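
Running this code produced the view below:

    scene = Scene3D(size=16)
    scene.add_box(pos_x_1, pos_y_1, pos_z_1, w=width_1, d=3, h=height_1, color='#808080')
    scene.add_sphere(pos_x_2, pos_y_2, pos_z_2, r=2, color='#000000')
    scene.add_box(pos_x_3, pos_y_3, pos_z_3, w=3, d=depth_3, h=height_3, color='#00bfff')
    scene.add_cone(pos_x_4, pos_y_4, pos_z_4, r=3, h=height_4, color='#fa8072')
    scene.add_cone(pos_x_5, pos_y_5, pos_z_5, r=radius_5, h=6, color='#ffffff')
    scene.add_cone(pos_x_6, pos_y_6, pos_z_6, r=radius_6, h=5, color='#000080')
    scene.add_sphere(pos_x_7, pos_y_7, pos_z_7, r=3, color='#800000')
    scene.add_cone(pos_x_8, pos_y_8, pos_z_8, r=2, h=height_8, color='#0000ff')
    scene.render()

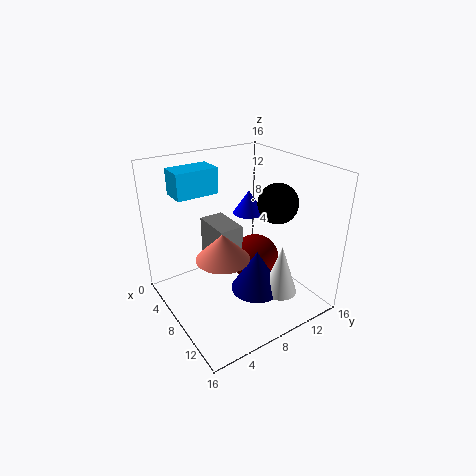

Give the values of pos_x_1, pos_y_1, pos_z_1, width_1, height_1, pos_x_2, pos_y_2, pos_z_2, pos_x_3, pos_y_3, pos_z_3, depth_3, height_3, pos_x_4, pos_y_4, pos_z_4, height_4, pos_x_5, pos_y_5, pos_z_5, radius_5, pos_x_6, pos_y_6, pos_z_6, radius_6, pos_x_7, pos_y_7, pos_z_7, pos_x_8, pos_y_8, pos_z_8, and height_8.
pos_x_1 = 1, pos_y_1 = 7, pos_z_1 = 3, width_1 = 5, height_1 = 5, pos_x_2 = 12, pos_y_2 = 10, pos_z_2 = 13, pos_x_3 = 1, pos_y_3 = 3, pos_z_3 = 12, depth_3 = 5, height_3 = 3, pos_x_4 = 8, pos_y_4 = 6, pos_z_4 = 6, height_4 = 3, pos_x_5 = 11, pos_y_5 = 12, pos_z_5 = 1, radius_5 = 2, pos_x_6 = 9, pos_y_6 = 10, pos_z_6 = 1, radius_6 = 3, pos_x_7 = 6, pos_y_7 = 12, pos_z_7 = 3, pos_x_8 = 3, pos_y_8 = 13, pos_z_8 = 8, height_8 = 3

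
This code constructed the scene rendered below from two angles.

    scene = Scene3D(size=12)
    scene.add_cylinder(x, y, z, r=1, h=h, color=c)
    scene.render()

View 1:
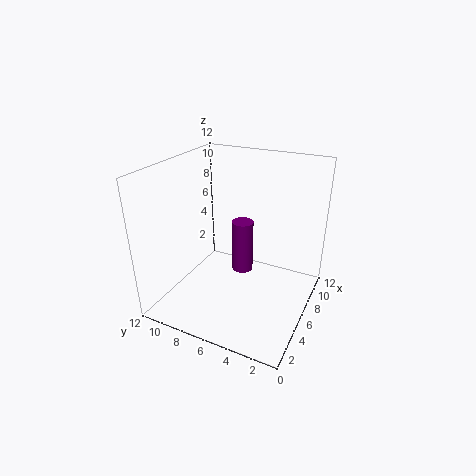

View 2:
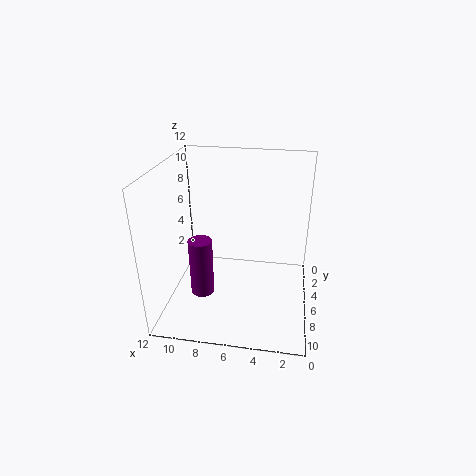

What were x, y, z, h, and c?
x = 9, y = 7, z = 1, h = 5, c = 'purple'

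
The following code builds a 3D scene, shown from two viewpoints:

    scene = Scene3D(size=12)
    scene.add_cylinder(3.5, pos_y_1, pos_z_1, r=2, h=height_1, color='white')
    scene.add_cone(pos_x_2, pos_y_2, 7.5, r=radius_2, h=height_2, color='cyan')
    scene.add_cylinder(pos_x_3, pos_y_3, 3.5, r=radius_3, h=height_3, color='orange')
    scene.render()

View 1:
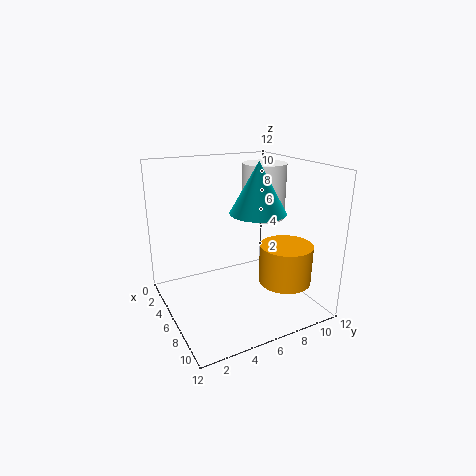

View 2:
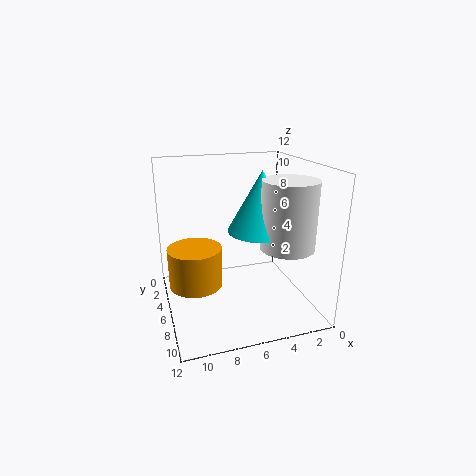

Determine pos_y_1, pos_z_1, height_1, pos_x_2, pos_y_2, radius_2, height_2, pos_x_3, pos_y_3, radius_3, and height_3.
pos_y_1 = 10; pos_z_1 = 6.5; height_1 = 5; pos_x_2 = 5; pos_y_2 = 8.5; radius_2 = 2.5; height_2 = 4.5; pos_x_3 = 10; pos_y_3 = 8; radius_3 = 2; height_3 = 3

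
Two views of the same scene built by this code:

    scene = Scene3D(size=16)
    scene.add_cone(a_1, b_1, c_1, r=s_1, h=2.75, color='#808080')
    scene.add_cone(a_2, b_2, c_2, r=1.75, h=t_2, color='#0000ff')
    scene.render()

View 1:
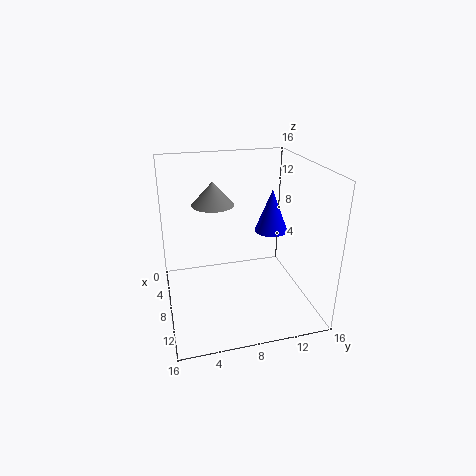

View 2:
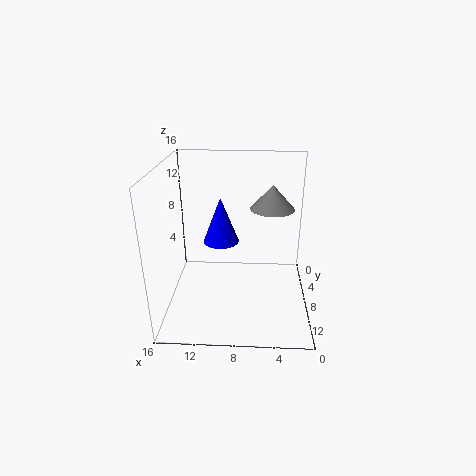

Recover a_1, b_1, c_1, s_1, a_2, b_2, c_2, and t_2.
a_1 = 4.25
b_1 = 6
c_1 = 10.75
s_1 = 2.5
a_2 = 9.5
b_2 = 11.25
c_2 = 9.25
t_2 = 4.5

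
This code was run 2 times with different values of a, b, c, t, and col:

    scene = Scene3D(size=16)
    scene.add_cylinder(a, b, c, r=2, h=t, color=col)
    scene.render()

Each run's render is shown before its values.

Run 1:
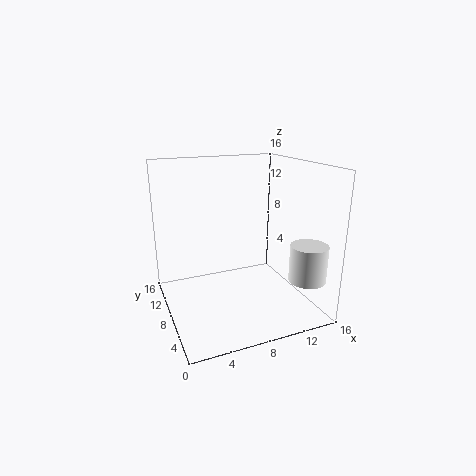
a = 14; b = 3; c = 4; t = 4; col = 'white'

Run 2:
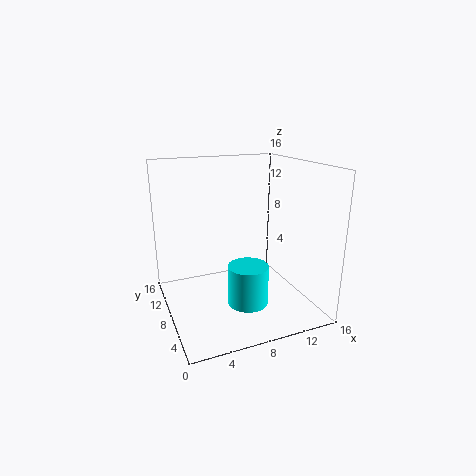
a = 7; b = 3; c = 3; t = 4; col = 'cyan'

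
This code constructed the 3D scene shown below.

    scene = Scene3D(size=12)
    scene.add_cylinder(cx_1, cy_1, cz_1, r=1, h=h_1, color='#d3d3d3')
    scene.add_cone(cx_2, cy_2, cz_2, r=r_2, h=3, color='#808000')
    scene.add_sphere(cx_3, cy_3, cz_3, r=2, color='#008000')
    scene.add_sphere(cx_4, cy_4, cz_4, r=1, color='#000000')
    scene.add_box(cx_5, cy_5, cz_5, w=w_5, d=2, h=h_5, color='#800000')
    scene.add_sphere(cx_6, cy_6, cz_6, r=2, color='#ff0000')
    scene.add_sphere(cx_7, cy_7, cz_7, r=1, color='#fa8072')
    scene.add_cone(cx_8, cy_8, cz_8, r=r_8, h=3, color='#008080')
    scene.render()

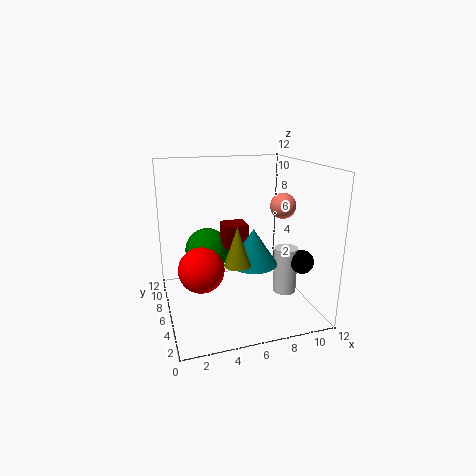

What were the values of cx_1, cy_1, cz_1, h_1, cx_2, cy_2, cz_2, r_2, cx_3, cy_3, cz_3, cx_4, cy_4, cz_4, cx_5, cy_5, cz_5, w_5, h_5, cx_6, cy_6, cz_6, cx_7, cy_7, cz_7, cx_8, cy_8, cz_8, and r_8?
cx_1 = 10; cy_1 = 5; cz_1 = 1; h_1 = 4; cx_2 = 5; cy_2 = 3; cz_2 = 5; r_2 = 1; cx_3 = 4; cy_3 = 9; cz_3 = 4; cx_4 = 11; cy_4 = 4; cz_4 = 4; cx_5 = 5; cy_5 = 6; cz_5 = 5; w_5 = 2; h_5 = 2; cx_6 = 3; cy_6 = 7; cz_6 = 3; cx_7 = 9; cy_7 = 4; cz_7 = 9; cx_8 = 7; cy_8 = 5; cz_8 = 4; r_8 = 2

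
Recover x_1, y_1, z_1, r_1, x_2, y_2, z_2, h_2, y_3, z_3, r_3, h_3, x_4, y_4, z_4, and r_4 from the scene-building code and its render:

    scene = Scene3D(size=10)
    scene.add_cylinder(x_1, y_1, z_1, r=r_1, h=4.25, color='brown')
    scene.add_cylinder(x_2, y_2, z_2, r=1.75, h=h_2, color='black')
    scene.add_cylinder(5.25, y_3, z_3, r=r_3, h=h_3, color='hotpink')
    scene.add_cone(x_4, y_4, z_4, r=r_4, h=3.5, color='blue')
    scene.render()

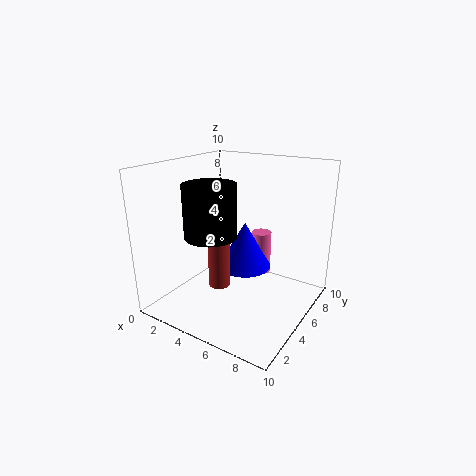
x_1 = 4.25, y_1 = 3.75, z_1 = 1.75, r_1 = 0.75, x_2 = 4, y_2 = 3.25, z_2 = 5.5, h_2 = 3.5, y_3 = 8, z_3 = 1.25, r_3 = 0.75, h_3 = 3.25, x_4 = 4.5, y_4 = 6.75, z_4 = 2, r_4 = 2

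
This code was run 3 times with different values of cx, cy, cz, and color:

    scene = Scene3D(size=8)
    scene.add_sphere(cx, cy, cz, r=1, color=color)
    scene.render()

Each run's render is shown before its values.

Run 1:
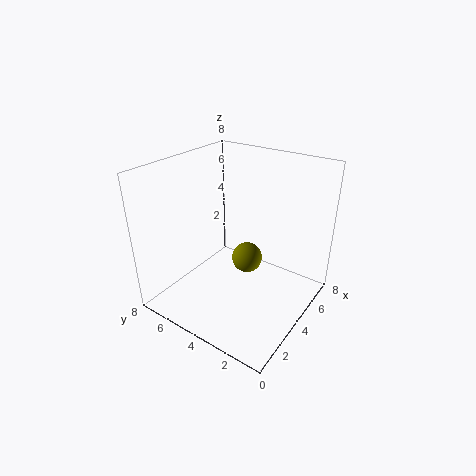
cx = 6.5
cy = 5
cz = 1
color = 'olive'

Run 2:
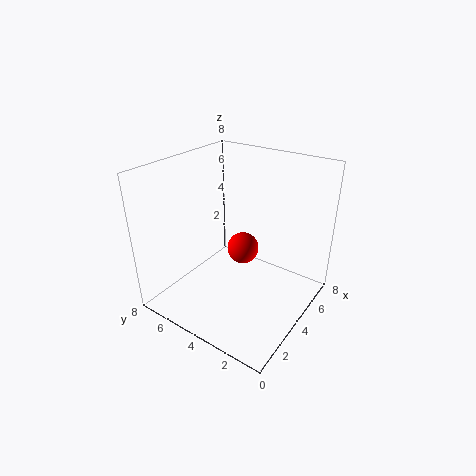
cx = 6
cy = 5
cz = 2
color = 'red'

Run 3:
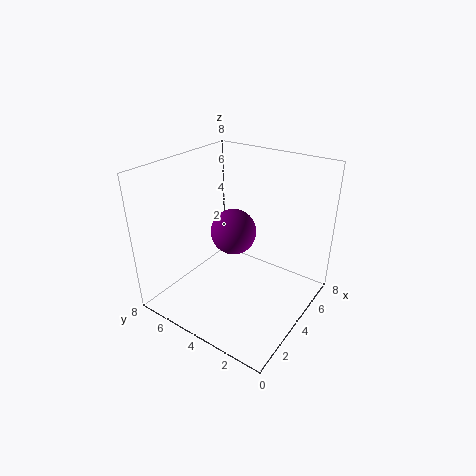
cx = 1.5
cy = 2.5
cz = 6
color = 'purple'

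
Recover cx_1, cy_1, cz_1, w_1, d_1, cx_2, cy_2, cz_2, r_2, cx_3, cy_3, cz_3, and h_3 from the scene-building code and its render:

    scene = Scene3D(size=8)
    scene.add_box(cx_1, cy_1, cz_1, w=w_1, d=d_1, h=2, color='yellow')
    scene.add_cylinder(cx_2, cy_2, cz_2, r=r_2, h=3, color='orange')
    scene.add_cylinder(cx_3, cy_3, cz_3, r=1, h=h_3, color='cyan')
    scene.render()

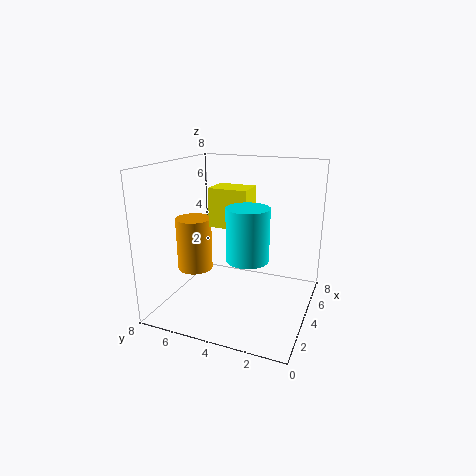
cx_1 = 2.5, cy_1 = 3, cz_1 = 5, w_1 = 1.5, d_1 = 2, cx_2 = 3.5, cy_2 = 6.5, cz_2 = 2, r_2 = 1, cx_3 = 1.5, cy_3 = 2.5, cz_3 = 4, h_3 = 2.5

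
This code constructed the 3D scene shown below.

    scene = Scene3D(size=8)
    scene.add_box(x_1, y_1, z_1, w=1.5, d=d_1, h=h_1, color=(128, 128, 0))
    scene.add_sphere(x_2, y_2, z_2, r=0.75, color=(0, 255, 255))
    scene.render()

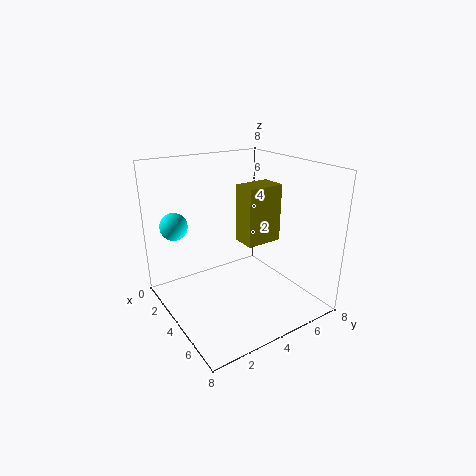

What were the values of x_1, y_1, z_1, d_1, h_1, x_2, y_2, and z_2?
x_1 = 2.25, y_1 = 5, z_1 = 3, d_1 = 2.25, h_1 = 3.5, x_2 = 2.25, y_2 = 1, z_2 = 4.75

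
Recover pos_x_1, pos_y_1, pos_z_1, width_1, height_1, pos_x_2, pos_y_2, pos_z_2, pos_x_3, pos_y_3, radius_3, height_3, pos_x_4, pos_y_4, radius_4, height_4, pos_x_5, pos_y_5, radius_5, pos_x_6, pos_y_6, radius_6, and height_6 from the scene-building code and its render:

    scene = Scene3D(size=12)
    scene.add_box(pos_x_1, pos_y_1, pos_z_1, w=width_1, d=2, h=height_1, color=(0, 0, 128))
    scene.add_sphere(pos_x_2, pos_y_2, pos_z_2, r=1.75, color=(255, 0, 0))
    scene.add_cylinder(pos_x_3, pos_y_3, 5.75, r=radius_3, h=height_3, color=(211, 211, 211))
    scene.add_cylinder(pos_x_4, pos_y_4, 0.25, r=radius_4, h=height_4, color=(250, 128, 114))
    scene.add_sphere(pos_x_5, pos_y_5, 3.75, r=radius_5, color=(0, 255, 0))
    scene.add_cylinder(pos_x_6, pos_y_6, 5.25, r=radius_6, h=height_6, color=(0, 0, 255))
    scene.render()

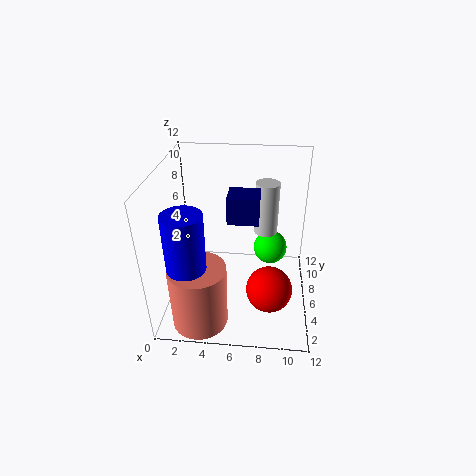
pos_x_1 = 5.5, pos_y_1 = 3, pos_z_1 = 9, width_1 = 2.25, height_1 = 2, pos_x_2 = 8.75, pos_y_2 = 2.5, pos_z_2 = 3.75, pos_x_3 = 8.25, pos_y_3 = 7.75, radius_3 = 1, height_3 = 4.5, pos_x_4 = 3.25, pos_y_4 = 2.25, radius_4 = 2.25, height_4 = 5.25, pos_x_5 = 8.75, pos_y_5 = 8.25, radius_5 = 1.5, pos_x_6 = 2.5, pos_y_6 = 2.25, radius_6 = 1.5, height_6 = 4.75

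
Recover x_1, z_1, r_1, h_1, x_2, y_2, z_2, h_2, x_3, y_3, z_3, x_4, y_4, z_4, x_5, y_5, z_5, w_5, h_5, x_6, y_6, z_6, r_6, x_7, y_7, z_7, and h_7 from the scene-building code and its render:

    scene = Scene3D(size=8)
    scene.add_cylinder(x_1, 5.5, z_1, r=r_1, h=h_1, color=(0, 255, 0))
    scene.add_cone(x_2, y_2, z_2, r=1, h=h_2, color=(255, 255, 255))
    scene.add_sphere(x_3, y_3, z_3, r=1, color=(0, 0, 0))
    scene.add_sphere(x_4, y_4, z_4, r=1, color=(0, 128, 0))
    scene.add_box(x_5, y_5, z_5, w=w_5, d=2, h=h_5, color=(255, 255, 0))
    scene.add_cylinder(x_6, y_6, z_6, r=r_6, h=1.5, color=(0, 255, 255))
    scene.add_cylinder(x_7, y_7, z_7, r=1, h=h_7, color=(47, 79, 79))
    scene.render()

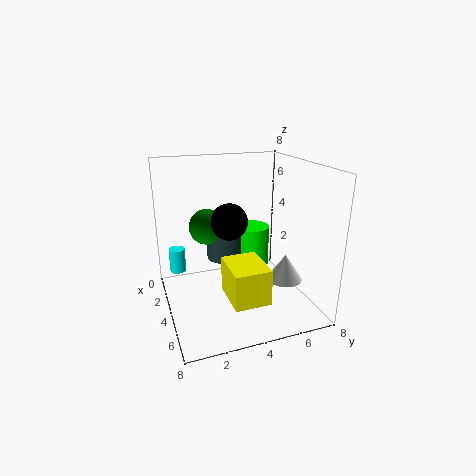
x_1 = 2.5, z_1 = 1.5, r_1 = 1, h_1 = 2.5, x_2 = 5, y_2 = 6.5, z_2 = 1.5, h_2 = 1.5, x_3 = 4, y_3 = 3.5, z_3 = 5, x_4 = 3, y_4 = 2.5, z_4 = 4.5, x_5 = 4, y_5 = 3, z_5 = 1, w_5 = 2.5, h_5 = 2, x_6 = 1, y_6 = 1, z_6 = 1, r_6 = 0.5, x_7 = 3, y_7 = 3.5, z_7 = 2.5, h_7 = 2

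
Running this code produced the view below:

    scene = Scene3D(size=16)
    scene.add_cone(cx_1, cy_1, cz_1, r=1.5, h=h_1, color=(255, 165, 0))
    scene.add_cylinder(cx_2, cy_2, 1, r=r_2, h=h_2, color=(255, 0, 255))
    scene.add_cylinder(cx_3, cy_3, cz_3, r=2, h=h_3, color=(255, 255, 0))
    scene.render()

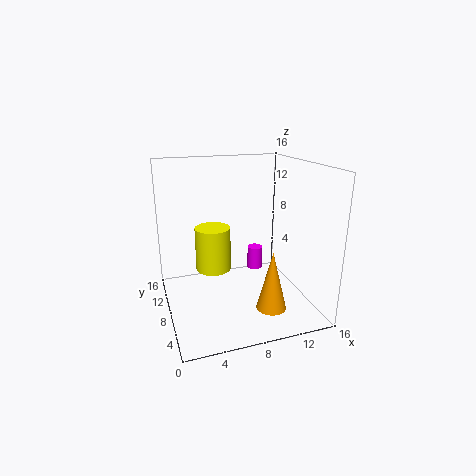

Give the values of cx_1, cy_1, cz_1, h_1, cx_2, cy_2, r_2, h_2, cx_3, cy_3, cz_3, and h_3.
cx_1 = 9.5
cy_1 = 2
cz_1 = 2.5
h_1 = 6
cx_2 = 12.5
cy_2 = 14
r_2 = 1
h_2 = 3
cx_3 = 5.5
cy_3 = 9.5
cz_3 = 4
h_3 = 5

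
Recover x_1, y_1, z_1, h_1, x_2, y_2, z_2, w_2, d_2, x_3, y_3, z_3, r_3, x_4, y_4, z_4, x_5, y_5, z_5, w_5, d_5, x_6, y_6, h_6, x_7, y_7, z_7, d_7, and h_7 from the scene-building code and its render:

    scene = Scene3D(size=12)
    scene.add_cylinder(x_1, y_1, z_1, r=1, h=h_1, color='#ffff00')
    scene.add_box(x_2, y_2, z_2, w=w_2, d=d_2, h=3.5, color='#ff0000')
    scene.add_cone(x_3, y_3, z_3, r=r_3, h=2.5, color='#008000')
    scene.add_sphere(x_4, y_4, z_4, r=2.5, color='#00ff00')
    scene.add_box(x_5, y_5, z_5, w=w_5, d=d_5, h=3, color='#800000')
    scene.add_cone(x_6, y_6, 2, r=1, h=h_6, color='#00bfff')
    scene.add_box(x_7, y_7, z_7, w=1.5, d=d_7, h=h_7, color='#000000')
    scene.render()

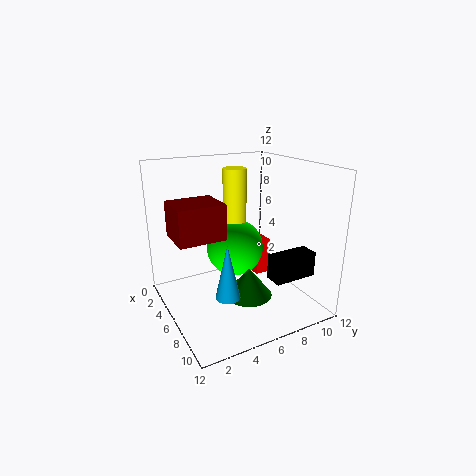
x_1 = 4.5; y_1 = 6.5; z_1 = 7; h_1 = 4.5; x_2 = 1; y_2 = 9.5; z_2 = 0.5; w_2 = 2.5; d_2 = 1.5; x_3 = 7; y_3 = 6.5; z_3 = 1; r_3 = 2; x_4 = 4.5; y_4 = 6.5; z_4 = 4.5; x_5 = 2.5; y_5 = 1; z_5 = 6; w_5 = 3.5; d_5 = 4; x_6 = 8; y_6 = 4; h_6 = 4.5; x_7 = 9; y_7 = 7; z_7 = 3.5; d_7 = 3.5; h_7 = 2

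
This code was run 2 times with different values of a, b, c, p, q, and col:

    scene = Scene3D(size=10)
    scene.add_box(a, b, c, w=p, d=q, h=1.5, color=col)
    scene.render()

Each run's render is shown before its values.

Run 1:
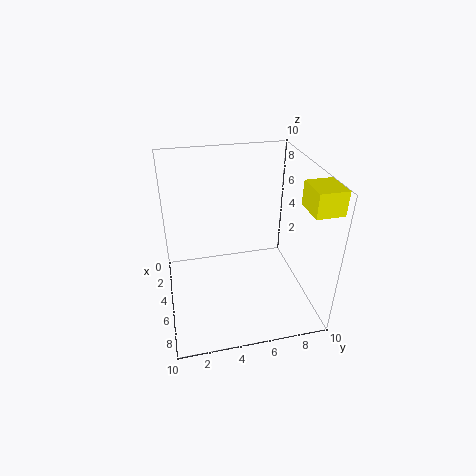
a = 7.5; b = 8.25; c = 8.5; p = 2; q = 1.75; col = 'yellow'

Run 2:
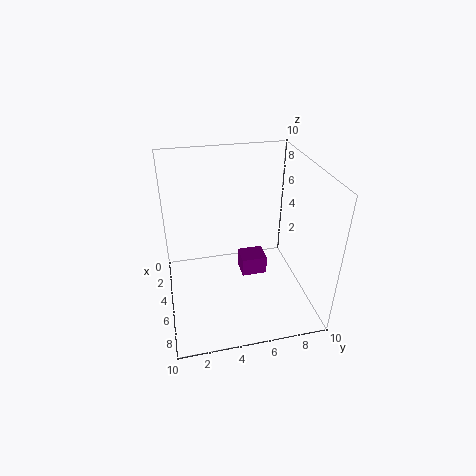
a = 1.75; b = 5.75; c = 0.25; p = 1.75; q = 2; col = 'purple'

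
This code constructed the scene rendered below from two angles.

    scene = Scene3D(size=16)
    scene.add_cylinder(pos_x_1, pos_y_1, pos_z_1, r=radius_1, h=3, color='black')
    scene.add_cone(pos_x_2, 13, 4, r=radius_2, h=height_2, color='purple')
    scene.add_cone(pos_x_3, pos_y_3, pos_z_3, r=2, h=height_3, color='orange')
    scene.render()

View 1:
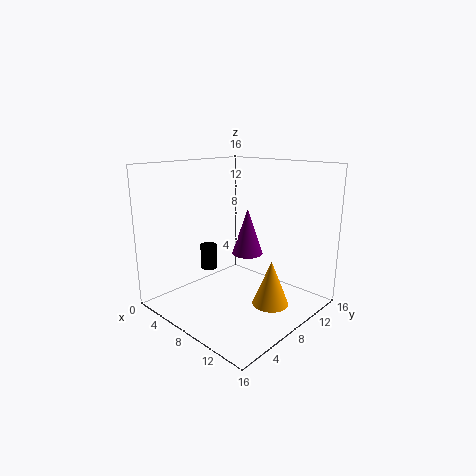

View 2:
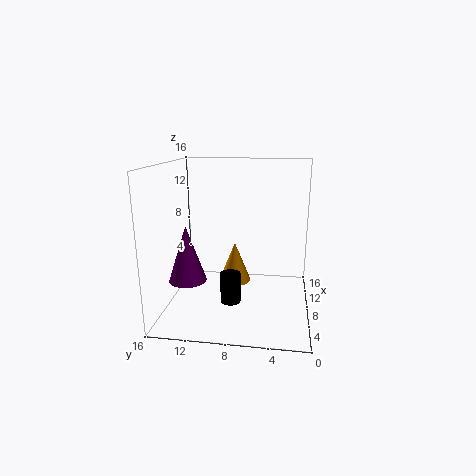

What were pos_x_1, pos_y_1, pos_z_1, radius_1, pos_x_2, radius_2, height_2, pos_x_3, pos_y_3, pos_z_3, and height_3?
pos_x_1 = 3; pos_y_1 = 8; pos_z_1 = 3; radius_1 = 1; pos_x_2 = 5; radius_2 = 2; height_2 = 6; pos_x_3 = 12; pos_y_3 = 9; pos_z_3 = 1; height_3 = 5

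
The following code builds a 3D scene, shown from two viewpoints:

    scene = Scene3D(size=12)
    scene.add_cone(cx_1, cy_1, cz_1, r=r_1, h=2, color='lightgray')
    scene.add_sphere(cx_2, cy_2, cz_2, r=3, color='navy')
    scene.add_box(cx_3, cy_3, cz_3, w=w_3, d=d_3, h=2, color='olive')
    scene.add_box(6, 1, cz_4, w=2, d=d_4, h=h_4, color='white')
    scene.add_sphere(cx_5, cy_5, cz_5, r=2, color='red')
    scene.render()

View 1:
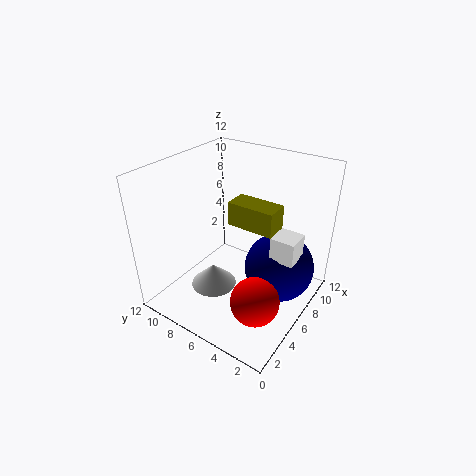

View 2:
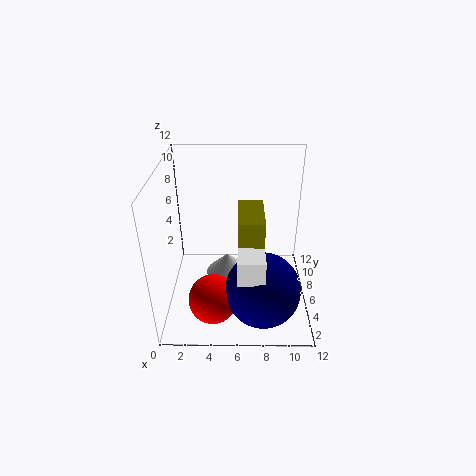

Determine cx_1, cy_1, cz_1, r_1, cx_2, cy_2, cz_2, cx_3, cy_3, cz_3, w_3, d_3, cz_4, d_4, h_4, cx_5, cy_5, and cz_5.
cx_1 = 5, cy_1 = 8, cz_1 = 1, r_1 = 2, cx_2 = 8, cy_2 = 3, cz_2 = 3, cx_3 = 6, cy_3 = 3, cz_3 = 7, w_3 = 2, d_3 = 4, cz_4 = 5, d_4 = 2, h_4 = 2, cx_5 = 4, cy_5 = 3, cz_5 = 2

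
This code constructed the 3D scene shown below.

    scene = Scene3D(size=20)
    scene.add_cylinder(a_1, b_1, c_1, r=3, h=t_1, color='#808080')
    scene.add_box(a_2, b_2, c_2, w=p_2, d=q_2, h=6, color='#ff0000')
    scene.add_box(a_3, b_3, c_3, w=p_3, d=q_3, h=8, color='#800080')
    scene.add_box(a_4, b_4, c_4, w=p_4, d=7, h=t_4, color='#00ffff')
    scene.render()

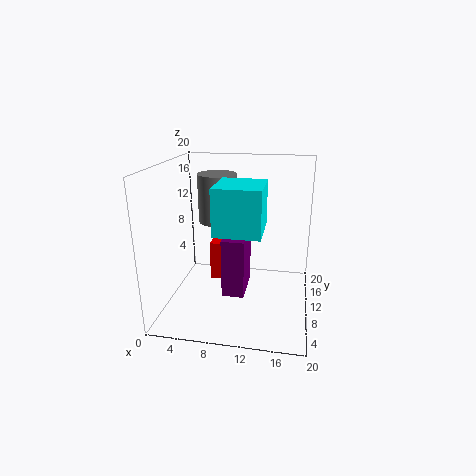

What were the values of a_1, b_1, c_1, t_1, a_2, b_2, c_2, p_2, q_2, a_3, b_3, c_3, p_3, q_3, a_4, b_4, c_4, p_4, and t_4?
a_1 = 5.5
b_1 = 16.5
c_1 = 10
t_1 = 7.5
a_2 = 5
b_2 = 13
c_2 = 1.5
p_2 = 3
q_2 = 4
a_3 = 8.5
b_3 = 6
c_3 = 3
p_3 = 3
q_3 = 6
a_4 = 7
b_4 = 7
c_4 = 11
p_4 = 6.5
t_4 = 6.5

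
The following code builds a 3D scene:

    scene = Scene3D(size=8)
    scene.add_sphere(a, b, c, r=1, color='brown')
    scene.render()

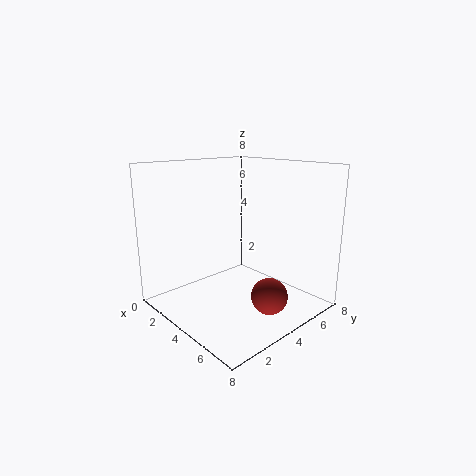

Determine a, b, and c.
a = 6
b = 4.5
c = 1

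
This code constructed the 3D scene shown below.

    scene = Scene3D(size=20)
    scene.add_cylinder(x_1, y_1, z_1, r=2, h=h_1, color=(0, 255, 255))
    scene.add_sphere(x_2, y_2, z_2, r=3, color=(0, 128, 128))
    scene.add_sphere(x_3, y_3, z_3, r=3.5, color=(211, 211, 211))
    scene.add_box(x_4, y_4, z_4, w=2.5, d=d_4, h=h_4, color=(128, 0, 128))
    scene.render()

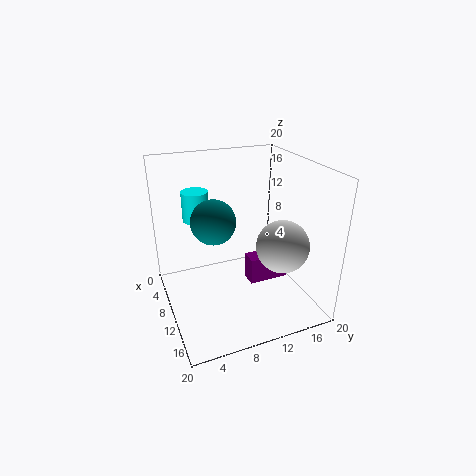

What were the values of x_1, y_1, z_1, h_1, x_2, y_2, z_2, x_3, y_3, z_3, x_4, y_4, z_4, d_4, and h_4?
x_1 = 3
y_1 = 6
z_1 = 10.5
h_1 = 4.5
x_2 = 10
y_2 = 6.5
z_2 = 13
x_3 = 14.5
y_3 = 14.5
z_3 = 10
x_4 = 8
y_4 = 12
z_4 = 2
d_4 = 6
h_4 = 4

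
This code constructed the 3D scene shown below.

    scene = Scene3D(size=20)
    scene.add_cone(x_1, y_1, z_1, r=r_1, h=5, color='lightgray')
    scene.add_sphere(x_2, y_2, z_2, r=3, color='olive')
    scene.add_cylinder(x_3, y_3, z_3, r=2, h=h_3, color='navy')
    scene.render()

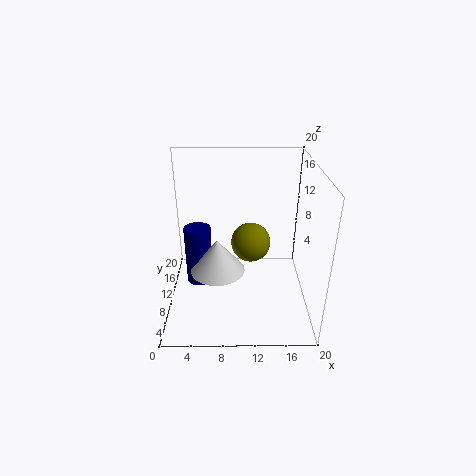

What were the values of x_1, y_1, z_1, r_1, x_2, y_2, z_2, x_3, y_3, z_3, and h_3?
x_1 = 7, y_1 = 11, z_1 = 4, r_1 = 4, x_2 = 12, y_2 = 14, z_2 = 7, x_3 = 4, y_3 = 13, z_3 = 1, h_3 = 9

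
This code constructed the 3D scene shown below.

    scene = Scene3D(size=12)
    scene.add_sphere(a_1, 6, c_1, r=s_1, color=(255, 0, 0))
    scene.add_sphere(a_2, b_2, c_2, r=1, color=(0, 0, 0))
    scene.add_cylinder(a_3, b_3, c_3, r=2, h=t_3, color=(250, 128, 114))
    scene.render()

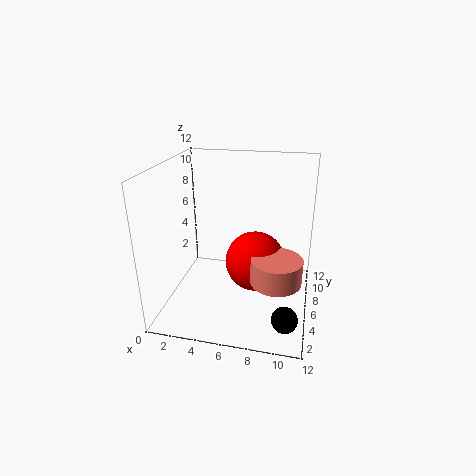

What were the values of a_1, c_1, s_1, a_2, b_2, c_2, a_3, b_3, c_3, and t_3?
a_1 = 7.5; c_1 = 4; s_1 = 2.5; a_2 = 10.5; b_2 = 2; c_2 = 1.5; a_3 = 9.5; b_3 = 4; c_3 = 3.5; t_3 = 2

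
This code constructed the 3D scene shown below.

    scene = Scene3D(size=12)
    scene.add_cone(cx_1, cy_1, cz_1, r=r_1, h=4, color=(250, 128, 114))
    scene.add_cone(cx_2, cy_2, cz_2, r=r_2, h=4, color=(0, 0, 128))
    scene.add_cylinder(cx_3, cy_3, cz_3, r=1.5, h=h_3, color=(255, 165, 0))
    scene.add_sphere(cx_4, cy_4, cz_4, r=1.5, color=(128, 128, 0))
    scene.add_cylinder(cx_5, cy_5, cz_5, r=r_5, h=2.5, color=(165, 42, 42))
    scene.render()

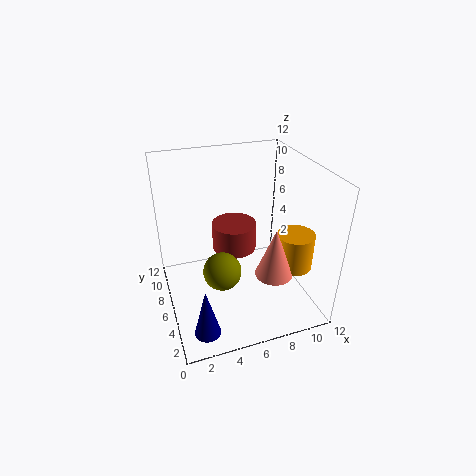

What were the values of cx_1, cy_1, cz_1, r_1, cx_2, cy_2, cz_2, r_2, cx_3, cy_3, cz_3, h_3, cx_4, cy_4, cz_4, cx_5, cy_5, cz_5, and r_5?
cx_1 = 8
cy_1 = 3
cz_1 = 4
r_1 = 1.5
cx_2 = 2
cy_2 = 1.5
cz_2 = 1
r_2 = 1
cx_3 = 10
cy_3 = 3.5
cz_3 = 4
h_3 = 3
cx_4 = 4
cy_4 = 4
cz_4 = 4.5
cx_5 = 6.5
cy_5 = 8.5
cz_5 = 3.5
r_5 = 2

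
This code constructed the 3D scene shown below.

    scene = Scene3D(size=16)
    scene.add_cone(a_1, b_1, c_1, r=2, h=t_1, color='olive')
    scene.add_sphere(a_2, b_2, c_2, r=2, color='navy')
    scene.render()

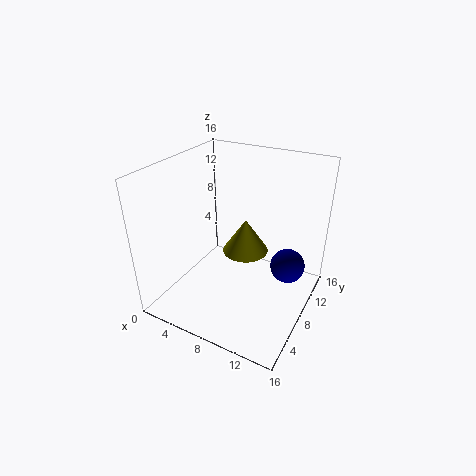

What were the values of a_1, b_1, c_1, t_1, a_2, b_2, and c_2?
a_1 = 11.5, b_1 = 3, c_1 = 10.5, t_1 = 3, a_2 = 13, b_2 = 11, c_2 = 4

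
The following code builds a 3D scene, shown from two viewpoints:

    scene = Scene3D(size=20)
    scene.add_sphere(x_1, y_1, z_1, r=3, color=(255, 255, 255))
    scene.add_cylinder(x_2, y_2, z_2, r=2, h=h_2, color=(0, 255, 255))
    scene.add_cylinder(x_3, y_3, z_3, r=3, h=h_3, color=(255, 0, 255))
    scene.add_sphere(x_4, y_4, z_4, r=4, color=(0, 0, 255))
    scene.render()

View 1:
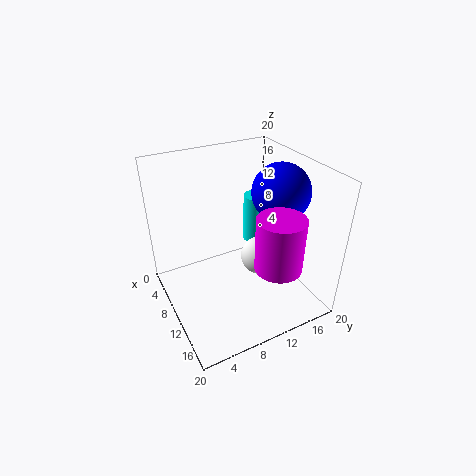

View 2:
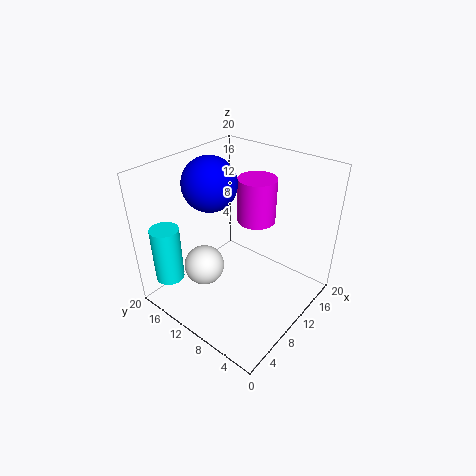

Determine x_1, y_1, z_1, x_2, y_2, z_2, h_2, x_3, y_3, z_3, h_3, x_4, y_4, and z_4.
x_1 = 8, y_1 = 15, z_1 = 4, x_2 = 3, y_2 = 17, z_2 = 4, h_2 = 8, x_3 = 17, y_3 = 12, z_3 = 9, h_3 = 7, x_4 = 11, y_4 = 16, z_4 = 16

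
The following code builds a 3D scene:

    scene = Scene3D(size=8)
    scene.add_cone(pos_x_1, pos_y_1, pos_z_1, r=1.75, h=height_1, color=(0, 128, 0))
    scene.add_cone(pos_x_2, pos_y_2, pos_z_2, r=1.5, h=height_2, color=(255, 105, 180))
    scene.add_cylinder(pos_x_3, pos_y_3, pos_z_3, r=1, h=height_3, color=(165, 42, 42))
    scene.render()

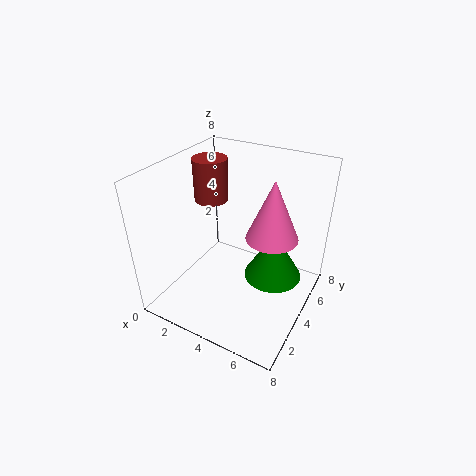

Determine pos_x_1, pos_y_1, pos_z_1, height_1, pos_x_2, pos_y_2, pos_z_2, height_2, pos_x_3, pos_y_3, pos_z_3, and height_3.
pos_x_1 = 5.5
pos_y_1 = 5.75
pos_z_1 = 0.75
height_1 = 3
pos_x_2 = 5.5
pos_y_2 = 5.25
pos_z_2 = 3.75
height_2 = 3.5
pos_x_3 = 1.5
pos_y_3 = 5.25
pos_z_3 = 5.25
height_3 = 2.5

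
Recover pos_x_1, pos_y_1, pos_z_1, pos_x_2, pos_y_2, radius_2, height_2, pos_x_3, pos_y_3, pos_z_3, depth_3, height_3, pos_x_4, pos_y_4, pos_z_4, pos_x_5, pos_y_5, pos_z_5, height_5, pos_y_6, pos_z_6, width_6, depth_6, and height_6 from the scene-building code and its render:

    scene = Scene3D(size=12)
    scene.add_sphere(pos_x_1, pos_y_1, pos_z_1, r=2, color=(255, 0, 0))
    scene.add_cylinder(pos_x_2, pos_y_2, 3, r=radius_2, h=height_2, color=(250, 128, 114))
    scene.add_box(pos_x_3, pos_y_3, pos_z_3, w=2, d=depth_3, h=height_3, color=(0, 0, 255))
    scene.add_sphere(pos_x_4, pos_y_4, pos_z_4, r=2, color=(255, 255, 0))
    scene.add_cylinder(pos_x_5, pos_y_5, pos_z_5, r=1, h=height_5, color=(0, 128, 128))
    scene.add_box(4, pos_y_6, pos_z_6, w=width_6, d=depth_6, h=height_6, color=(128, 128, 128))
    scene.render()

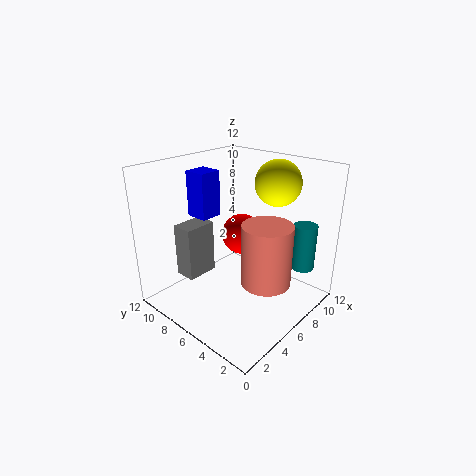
pos_x_1 = 10; pos_y_1 = 9; pos_z_1 = 4; pos_x_2 = 6; pos_y_2 = 3; radius_2 = 2; height_2 = 5; pos_x_3 = 5; pos_y_3 = 9; pos_z_3 = 7; depth_3 = 2; height_3 = 4; pos_x_4 = 10; pos_y_4 = 5; pos_z_4 = 10; pos_x_5 = 10; pos_y_5 = 2; pos_z_5 = 3; height_5 = 4; pos_y_6 = 10; pos_z_6 = 1; width_6 = 3; depth_6 = 2; height_6 = 5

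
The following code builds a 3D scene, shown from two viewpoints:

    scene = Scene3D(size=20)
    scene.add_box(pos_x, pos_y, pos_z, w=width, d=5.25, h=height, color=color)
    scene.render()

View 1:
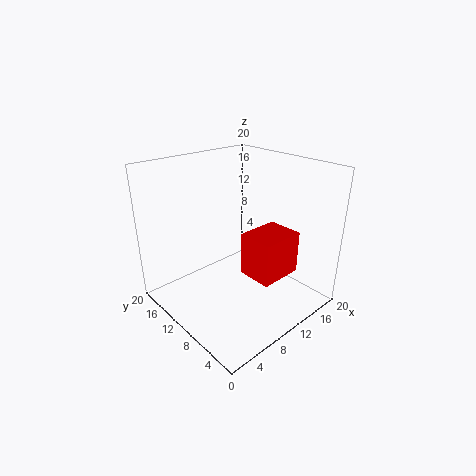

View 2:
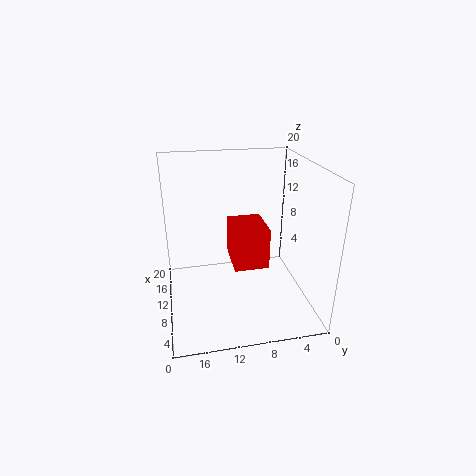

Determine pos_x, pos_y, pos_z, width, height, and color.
pos_x = 10.75, pos_y = 5, pos_z = 4, width = 6.5, height = 6.25, color = 'red'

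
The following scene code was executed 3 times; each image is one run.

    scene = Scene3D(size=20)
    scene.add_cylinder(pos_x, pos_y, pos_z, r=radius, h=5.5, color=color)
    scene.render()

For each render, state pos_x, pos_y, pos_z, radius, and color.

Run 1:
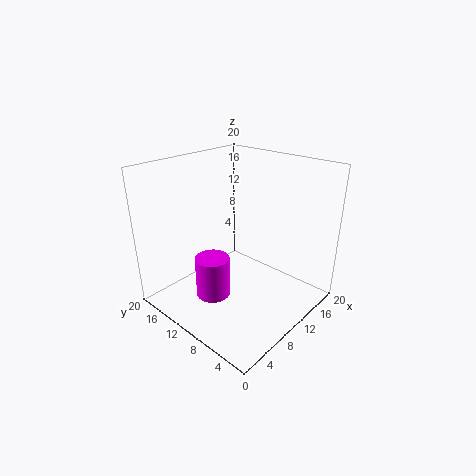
pos_x = 5
pos_y = 10
pos_z = 3.5
radius = 2.25
color = 'magenta'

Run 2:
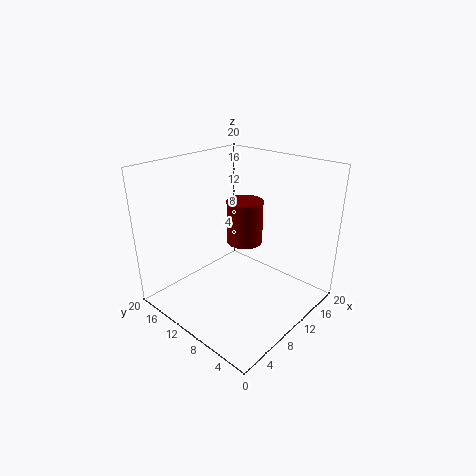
pos_x = 8.5
pos_y = 7.5
pos_z = 11
radius = 2.25
color = 'maroon'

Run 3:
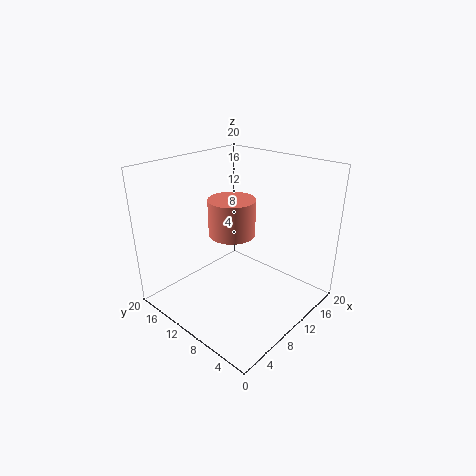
pos_x = 12.25
pos_y = 13.25
pos_z = 8.75
radius = 3.5
color = 'salmon'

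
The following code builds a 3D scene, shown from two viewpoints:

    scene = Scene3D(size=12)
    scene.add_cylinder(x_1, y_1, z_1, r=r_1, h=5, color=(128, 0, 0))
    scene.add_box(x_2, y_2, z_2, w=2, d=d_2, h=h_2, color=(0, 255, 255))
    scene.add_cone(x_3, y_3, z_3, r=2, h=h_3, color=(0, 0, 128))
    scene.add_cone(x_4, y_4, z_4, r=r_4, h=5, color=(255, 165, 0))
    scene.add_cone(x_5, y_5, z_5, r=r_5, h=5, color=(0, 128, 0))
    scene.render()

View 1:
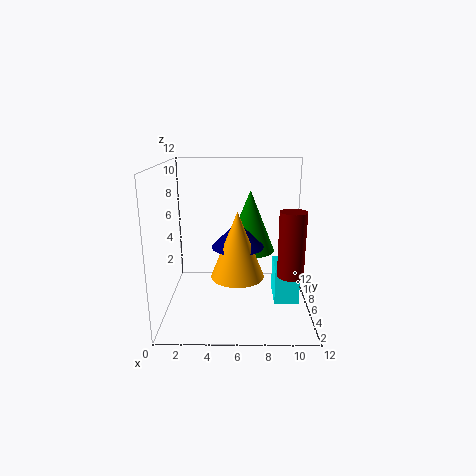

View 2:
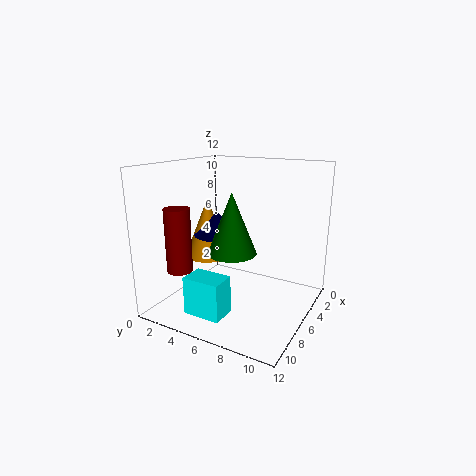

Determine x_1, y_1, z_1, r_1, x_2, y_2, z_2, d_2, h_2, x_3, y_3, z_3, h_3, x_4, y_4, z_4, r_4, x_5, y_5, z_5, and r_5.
x_1 = 10; y_1 = 3; z_1 = 4; r_1 = 1; x_2 = 9; y_2 = 4; z_2 = 1; d_2 = 3; h_2 = 3; x_3 = 6; y_3 = 4; z_3 = 6; h_3 = 2; x_4 = 6; y_4 = 3; z_4 = 4; r_4 = 2; x_5 = 7; y_5 = 6; z_5 = 5; r_5 = 2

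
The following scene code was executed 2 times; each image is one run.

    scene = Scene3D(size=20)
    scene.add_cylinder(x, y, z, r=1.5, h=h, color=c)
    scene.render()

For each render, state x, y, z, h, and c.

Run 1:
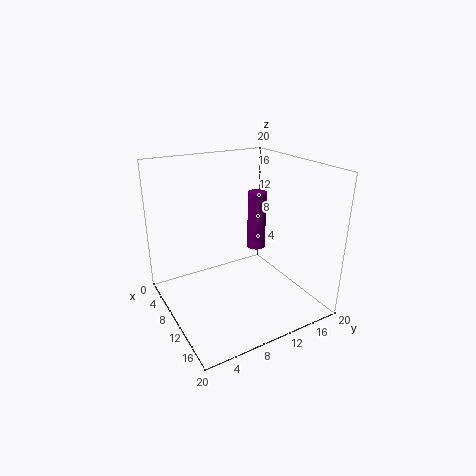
x = 4
y = 17
z = 4.5
h = 9.5
c = 'purple'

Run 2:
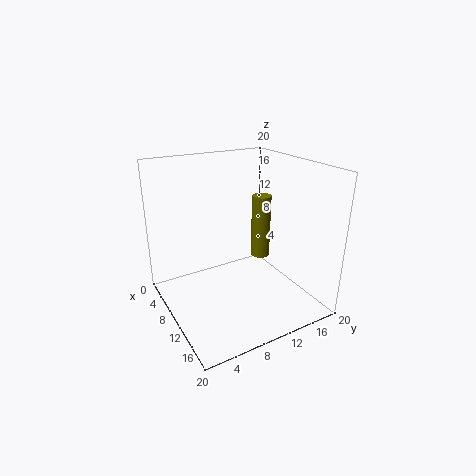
x = 6
y = 16.5
z = 4
h = 10
c = 'olive'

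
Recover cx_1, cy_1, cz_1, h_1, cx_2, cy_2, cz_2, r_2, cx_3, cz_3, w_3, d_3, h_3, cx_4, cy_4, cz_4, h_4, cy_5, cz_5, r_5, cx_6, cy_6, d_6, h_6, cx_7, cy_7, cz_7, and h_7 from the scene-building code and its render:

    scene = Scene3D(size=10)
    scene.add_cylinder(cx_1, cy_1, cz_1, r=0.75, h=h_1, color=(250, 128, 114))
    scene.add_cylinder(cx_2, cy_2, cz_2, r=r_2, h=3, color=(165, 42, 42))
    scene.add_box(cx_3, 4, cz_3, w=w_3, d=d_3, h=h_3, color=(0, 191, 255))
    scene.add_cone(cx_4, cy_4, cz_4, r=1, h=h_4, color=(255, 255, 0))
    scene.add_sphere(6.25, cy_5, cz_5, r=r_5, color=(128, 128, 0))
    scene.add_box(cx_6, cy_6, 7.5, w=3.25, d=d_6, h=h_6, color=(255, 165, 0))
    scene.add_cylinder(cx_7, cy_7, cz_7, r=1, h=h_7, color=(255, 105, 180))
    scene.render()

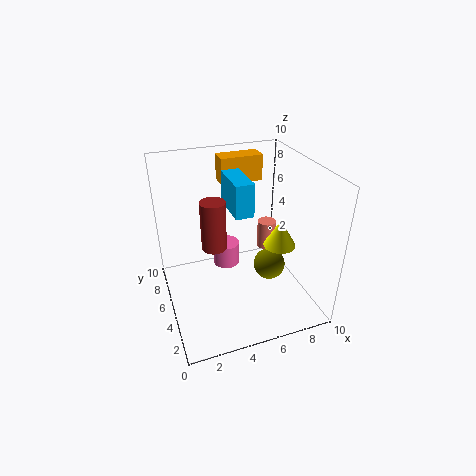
cx_1 = 8.5; cy_1 = 7.75; cz_1 = 2; h_1 = 2.25; cx_2 = 2.75; cy_2 = 3; cz_2 = 6; r_2 = 0.75; cx_3 = 4.5; cz_3 = 7; w_3 = 1.25; d_3 = 3; h_3 = 2.25; cx_4 = 6.75; cy_4 = 2.25; cz_4 = 5.75; h_4 = 1.75; cy_5 = 2.5; cz_5 = 4.25; r_5 = 1; cx_6 = 5; cy_6 = 8.5; d_6 = 1.5; h_6 = 2; cx_7 = 4.75; cy_7 = 7; cz_7 = 1.75; h_7 = 1.75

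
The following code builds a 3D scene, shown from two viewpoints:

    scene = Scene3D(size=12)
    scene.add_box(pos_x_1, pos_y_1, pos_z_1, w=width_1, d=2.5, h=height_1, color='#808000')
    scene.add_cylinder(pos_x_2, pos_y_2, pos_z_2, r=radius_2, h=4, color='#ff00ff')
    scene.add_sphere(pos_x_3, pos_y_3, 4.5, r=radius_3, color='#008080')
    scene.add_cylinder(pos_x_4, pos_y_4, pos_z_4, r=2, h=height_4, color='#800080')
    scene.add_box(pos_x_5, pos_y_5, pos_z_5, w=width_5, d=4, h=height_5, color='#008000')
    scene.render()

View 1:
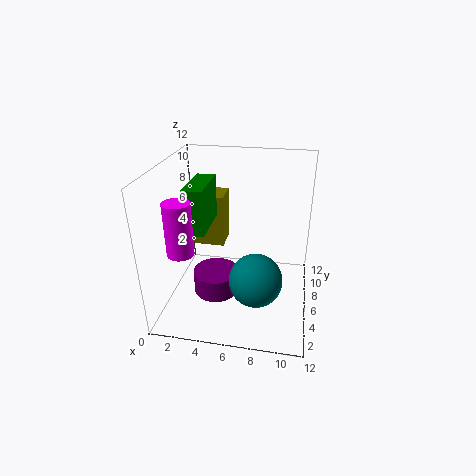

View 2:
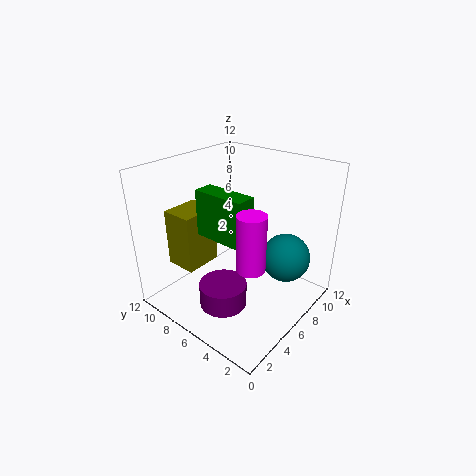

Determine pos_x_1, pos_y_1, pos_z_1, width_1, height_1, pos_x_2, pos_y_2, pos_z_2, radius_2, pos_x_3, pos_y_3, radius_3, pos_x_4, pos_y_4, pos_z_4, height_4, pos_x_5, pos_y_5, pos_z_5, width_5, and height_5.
pos_x_1 = 1.5, pos_y_1 = 7, pos_z_1 = 4.5, width_1 = 3, height_1 = 4.5, pos_x_2 = 2.5, pos_y_2 = 2, pos_z_2 = 6.5, radius_2 = 1, pos_x_3 = 8, pos_y_3 = 2.5, radius_3 = 2, pos_x_4 = 4, pos_y_4 = 6, pos_z_4 = 0.5, height_4 = 2, pos_x_5 = 2.5, pos_y_5 = 3, pos_z_5 = 7.5, width_5 = 1.5, height_5 = 3.5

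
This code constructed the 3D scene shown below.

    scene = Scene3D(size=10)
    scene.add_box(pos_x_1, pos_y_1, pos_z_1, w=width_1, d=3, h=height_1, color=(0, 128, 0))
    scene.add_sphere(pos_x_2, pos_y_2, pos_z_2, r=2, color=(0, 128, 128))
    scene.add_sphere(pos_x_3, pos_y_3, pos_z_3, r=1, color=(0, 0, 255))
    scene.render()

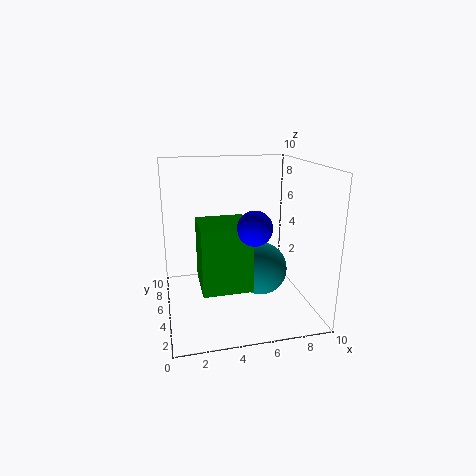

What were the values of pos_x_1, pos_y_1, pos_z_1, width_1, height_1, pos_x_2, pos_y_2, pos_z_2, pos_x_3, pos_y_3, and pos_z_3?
pos_x_1 = 2, pos_y_1 = 1, pos_z_1 = 3, width_1 = 3, height_1 = 4, pos_x_2 = 7, pos_y_2 = 6, pos_z_2 = 2, pos_x_3 = 5, pos_y_3 = 1, pos_z_3 = 7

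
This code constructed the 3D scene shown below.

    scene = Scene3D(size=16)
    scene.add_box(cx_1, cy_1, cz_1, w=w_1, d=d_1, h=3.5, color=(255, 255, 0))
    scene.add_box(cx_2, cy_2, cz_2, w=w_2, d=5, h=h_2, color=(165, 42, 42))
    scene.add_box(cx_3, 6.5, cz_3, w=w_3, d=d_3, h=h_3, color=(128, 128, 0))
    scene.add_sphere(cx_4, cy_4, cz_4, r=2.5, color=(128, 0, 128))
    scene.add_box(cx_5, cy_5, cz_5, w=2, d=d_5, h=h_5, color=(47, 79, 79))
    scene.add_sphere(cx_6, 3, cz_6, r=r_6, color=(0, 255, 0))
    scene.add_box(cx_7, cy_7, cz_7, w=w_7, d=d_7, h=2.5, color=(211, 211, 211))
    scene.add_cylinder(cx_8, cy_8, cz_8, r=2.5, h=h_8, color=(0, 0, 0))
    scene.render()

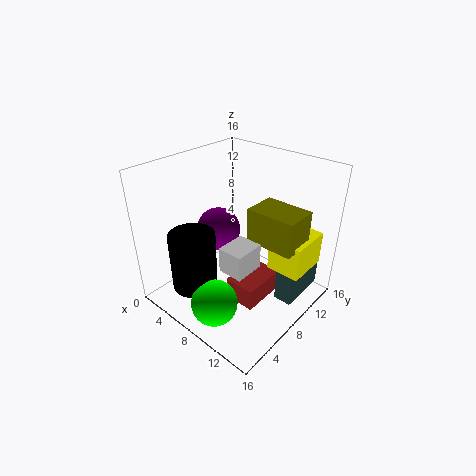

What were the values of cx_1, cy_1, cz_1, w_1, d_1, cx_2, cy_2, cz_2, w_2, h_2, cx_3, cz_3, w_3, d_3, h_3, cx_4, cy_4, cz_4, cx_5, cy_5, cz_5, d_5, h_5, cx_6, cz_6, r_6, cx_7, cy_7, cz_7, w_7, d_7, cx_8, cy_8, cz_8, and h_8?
cx_1 = 12.5; cy_1 = 7.5; cz_1 = 6.5; w_1 = 3.5; d_1 = 4.5; cx_2 = 8.5; cy_2 = 5.5; cz_2 = 1.5; w_2 = 3.5; h_2 = 2.5; cx_3 = 10.5; cz_3 = 9.5; w_3 = 5; d_3 = 3.5; h_3 = 3.5; cx_4 = 5; cy_4 = 8; cz_4 = 8; cx_5 = 13; cy_5 = 8.5; cz_5 = 2; d_5 = 5.5; h_5 = 5.5; cx_6 = 9; cz_6 = 2.5; r_6 = 2.5; cx_7 = 10.5; cy_7 = 2.5; cz_7 = 8; w_7 = 2.5; d_7 = 3; cx_8 = 5.5; cy_8 = 3.5; cz_8 = 3; h_8 = 6.5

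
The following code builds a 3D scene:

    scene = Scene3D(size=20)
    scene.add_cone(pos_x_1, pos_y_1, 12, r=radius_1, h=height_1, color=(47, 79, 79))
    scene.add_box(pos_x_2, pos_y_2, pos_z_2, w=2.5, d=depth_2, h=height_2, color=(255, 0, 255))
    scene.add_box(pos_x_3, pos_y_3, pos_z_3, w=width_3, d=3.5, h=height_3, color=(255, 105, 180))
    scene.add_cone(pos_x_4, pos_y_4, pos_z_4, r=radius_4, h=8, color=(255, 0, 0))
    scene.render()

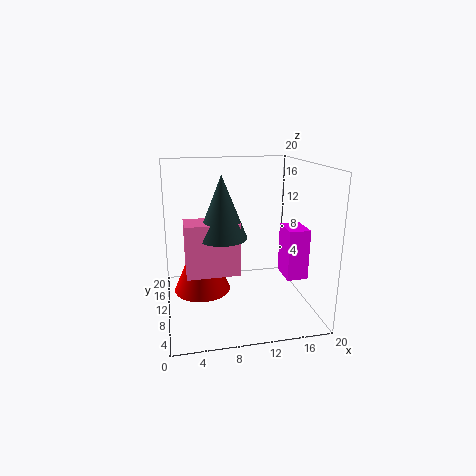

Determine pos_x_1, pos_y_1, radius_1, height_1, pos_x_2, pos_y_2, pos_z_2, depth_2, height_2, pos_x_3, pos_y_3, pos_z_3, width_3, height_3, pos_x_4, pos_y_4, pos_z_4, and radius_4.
pos_x_1 = 7
pos_y_1 = 5
radius_1 = 3
height_1 = 7.5
pos_x_2 = 14
pos_y_2 = 1
pos_z_2 = 7.5
depth_2 = 3.5
height_2 = 6
pos_x_3 = 2.5
pos_y_3 = 3.5
pos_z_3 = 7.5
width_3 = 6.5
height_3 = 6.5
pos_x_4 = 4.5
pos_y_4 = 6
pos_z_4 = 5
radius_4 = 3.5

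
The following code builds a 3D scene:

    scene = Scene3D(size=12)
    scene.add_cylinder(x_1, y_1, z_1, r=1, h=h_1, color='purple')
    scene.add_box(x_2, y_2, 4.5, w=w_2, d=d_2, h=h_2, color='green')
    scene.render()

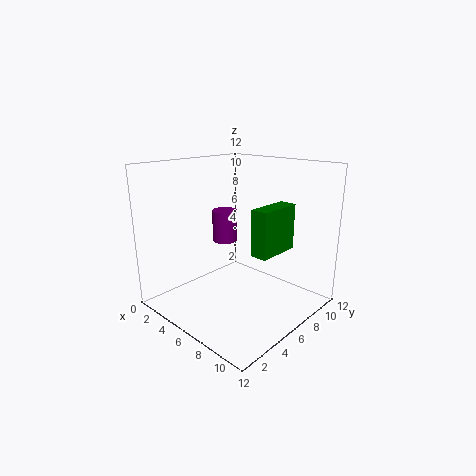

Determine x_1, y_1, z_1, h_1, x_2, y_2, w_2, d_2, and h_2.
x_1 = 5.5, y_1 = 5, z_1 = 6, h_1 = 2.5, x_2 = 7, y_2 = 6.5, w_2 = 1.5, d_2 = 4, h_2 = 4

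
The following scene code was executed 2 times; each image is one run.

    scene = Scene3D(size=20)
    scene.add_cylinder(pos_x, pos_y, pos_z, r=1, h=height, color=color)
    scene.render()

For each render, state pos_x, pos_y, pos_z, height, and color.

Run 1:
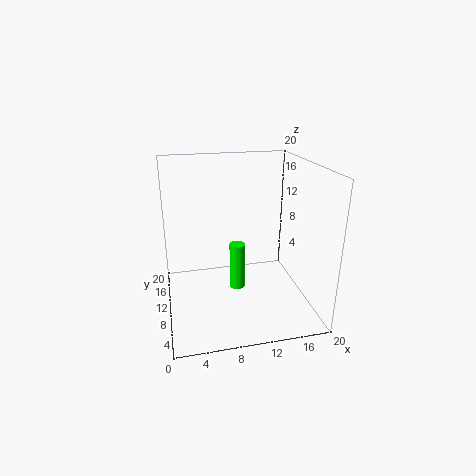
pos_x = 9
pos_y = 6
pos_z = 5
height = 6
color = 'lime'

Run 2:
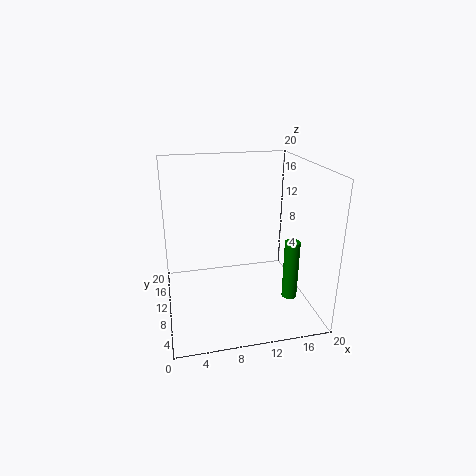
pos_x = 16
pos_y = 5
pos_z = 3
height = 8
color = 'green'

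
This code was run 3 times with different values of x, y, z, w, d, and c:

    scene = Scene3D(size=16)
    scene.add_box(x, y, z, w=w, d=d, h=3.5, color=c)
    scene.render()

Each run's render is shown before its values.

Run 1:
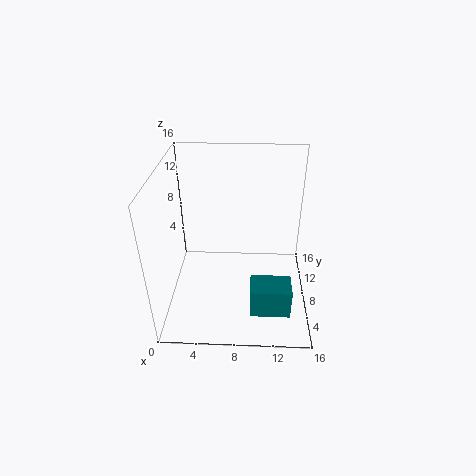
x = 9.5; y = 3.5; z = 0.5; w = 4.5; d = 3; c = 'teal'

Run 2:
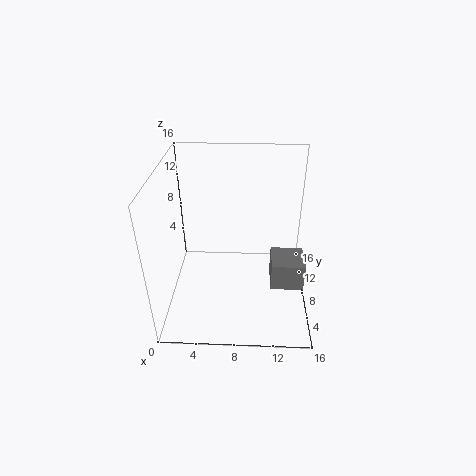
x = 12; y = 8; z = 0.5; w = 4; d = 4; c = 'gray'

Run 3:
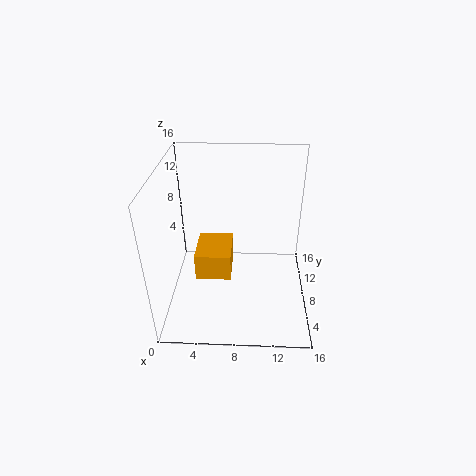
x = 2.5; y = 9.5; z = 0.5; w = 4.5; d = 5.5; c = 'orange'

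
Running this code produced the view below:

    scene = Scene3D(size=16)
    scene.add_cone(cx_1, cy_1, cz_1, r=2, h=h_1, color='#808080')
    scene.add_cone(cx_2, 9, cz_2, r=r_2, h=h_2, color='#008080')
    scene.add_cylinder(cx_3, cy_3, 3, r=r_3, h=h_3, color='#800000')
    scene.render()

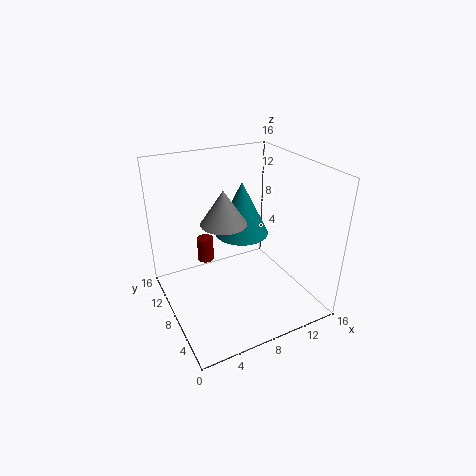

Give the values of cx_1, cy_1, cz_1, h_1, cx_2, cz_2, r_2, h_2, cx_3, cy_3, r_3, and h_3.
cx_1 = 4, cy_1 = 3, cz_1 = 13, h_1 = 3, cx_2 = 9, cz_2 = 8, r_2 = 3, h_2 = 6, cx_3 = 6, cy_3 = 13, r_3 = 1, h_3 = 3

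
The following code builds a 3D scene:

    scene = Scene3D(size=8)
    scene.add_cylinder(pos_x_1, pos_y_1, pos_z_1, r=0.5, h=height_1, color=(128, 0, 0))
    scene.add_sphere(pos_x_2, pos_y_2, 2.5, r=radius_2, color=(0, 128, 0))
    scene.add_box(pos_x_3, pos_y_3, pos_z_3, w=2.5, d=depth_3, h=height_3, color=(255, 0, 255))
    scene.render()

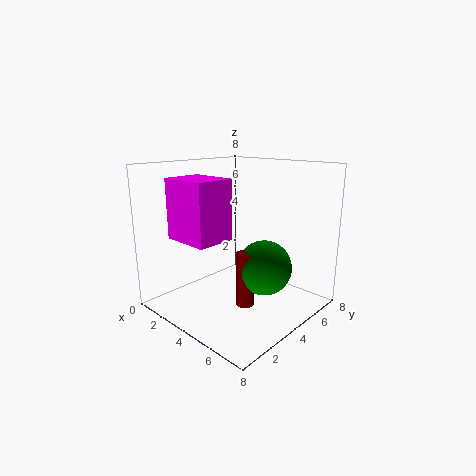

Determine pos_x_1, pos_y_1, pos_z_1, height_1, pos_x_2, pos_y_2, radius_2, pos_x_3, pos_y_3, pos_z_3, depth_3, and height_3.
pos_x_1 = 5; pos_y_1 = 3.5; pos_z_1 = 0.5; height_1 = 3; pos_x_2 = 5.5; pos_y_2 = 4.5; radius_2 = 1.5; pos_x_3 = 2.5; pos_y_3 = 0.5; pos_z_3 = 4.5; depth_3 = 2; height_3 = 3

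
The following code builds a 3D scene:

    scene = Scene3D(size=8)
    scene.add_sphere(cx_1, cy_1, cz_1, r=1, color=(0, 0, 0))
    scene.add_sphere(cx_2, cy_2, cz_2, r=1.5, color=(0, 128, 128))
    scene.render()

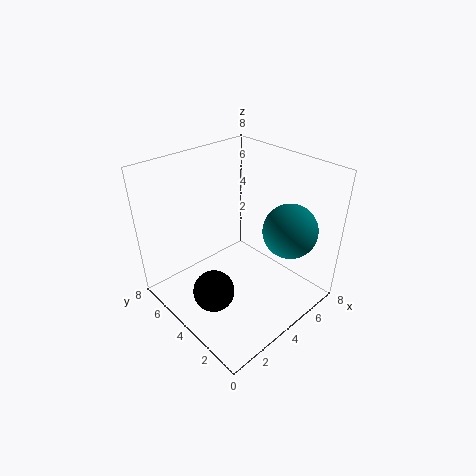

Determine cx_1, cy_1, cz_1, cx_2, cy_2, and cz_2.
cx_1 = 1, cy_1 = 2.5, cz_1 = 3, cx_2 = 6, cy_2 = 2, cz_2 = 4.5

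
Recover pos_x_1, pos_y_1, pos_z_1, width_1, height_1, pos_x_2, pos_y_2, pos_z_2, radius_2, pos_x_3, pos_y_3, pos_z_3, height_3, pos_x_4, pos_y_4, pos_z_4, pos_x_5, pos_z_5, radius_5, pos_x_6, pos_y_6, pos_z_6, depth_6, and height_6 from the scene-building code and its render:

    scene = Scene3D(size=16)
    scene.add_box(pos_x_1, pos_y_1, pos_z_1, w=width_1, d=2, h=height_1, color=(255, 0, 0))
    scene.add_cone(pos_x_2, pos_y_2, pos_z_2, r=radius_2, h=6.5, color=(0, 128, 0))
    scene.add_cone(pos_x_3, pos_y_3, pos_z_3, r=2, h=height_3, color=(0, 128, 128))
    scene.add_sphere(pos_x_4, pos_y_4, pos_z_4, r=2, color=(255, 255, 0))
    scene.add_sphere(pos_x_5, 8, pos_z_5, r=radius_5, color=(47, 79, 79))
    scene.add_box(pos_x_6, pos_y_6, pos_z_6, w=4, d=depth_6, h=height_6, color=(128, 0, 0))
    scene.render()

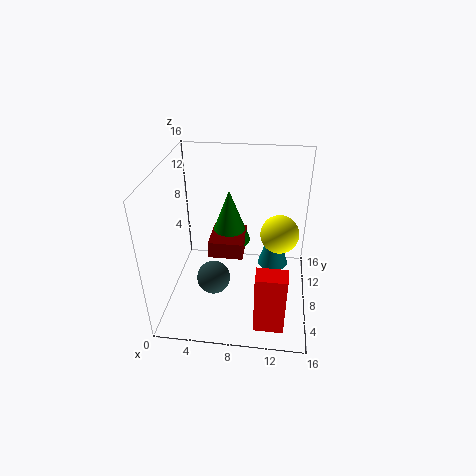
pos_x_1 = 10.5
pos_y_1 = 0.5
pos_z_1 = 2
width_1 = 3
height_1 = 6.5
pos_x_2 = 6.5
pos_y_2 = 11.5
pos_z_2 = 5.5
radius_2 = 2.5
pos_x_3 = 12
pos_y_3 = 14
pos_z_3 = 0.5
height_3 = 6.5
pos_x_4 = 12.5
pos_y_4 = 7
pos_z_4 = 9.5
pos_x_5 = 5
pos_z_5 = 2
radius_5 = 2
pos_x_6 = 4.5
pos_y_6 = 8
pos_z_6 = 5
depth_6 = 4.5
height_6 = 2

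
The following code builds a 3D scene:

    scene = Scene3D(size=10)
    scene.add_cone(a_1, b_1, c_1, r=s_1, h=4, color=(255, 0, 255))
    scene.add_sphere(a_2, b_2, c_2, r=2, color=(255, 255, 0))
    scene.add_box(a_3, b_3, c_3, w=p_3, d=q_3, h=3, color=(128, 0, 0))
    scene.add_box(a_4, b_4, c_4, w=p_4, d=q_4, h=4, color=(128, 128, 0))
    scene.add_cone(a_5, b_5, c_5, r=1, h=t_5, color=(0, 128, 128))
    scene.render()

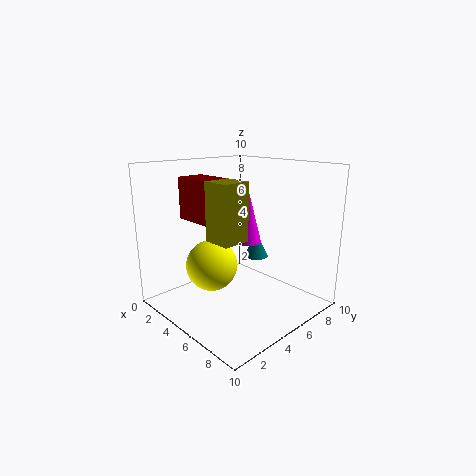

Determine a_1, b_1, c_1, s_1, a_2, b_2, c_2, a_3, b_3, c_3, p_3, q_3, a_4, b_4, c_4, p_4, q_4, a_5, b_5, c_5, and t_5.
a_1 = 4, b_1 = 7, c_1 = 4, s_1 = 1, a_2 = 2, b_2 = 5, c_2 = 2, a_3 = 1, b_3 = 3, c_3 = 6, p_3 = 3, q_3 = 2, a_4 = 4, b_4 = 3, c_4 = 5, p_4 = 2, q_4 = 2, a_5 = 3, b_5 = 9, c_5 = 2, t_5 = 2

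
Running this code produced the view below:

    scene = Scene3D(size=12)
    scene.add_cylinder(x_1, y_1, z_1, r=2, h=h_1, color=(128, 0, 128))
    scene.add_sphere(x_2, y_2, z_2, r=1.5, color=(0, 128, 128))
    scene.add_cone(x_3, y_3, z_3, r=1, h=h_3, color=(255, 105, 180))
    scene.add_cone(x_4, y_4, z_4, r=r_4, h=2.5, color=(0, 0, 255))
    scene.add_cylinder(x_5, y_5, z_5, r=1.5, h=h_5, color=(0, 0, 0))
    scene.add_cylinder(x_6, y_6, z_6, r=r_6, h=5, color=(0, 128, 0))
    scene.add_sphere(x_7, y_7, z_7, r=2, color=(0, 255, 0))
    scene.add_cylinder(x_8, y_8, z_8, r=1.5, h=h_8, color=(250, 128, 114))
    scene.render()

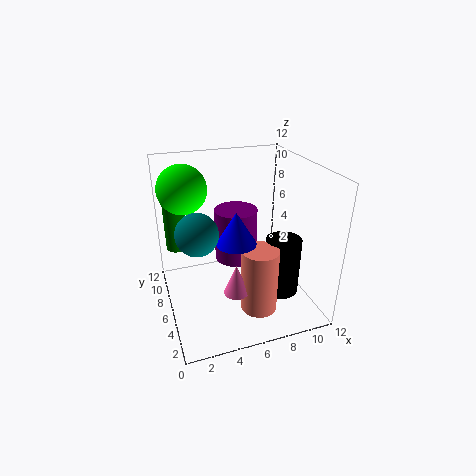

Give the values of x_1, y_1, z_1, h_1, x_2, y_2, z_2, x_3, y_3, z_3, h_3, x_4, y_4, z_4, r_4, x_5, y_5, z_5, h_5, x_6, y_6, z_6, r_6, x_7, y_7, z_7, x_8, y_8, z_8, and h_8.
x_1 = 7; y_1 = 9.5; z_1 = 2; h_1 = 5; x_2 = 2; y_2 = 3; z_2 = 8.5; x_3 = 5; y_3 = 3.5; z_3 = 2.5; h_3 = 2.5; x_4 = 5; y_4 = 3.5; z_4 = 7; r_4 = 1.5; x_5 = 9.5; y_5 = 4.5; z_5 = 1; h_5 = 5; x_6 = 1.5; y_6 = 10.5; z_6 = 3.5; r_6 = 1; x_7 = 2; y_7 = 8; z_7 = 10; x_8 = 7; y_8 = 3.5; z_8 = 0.5; h_8 = 5.5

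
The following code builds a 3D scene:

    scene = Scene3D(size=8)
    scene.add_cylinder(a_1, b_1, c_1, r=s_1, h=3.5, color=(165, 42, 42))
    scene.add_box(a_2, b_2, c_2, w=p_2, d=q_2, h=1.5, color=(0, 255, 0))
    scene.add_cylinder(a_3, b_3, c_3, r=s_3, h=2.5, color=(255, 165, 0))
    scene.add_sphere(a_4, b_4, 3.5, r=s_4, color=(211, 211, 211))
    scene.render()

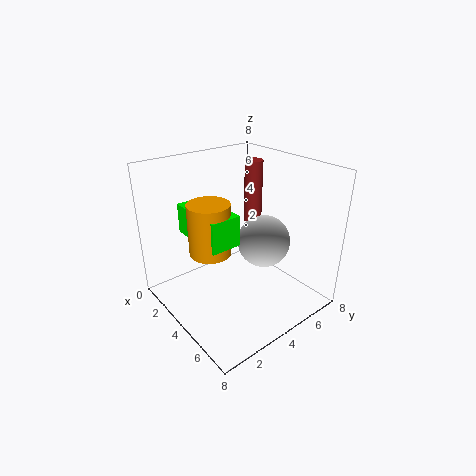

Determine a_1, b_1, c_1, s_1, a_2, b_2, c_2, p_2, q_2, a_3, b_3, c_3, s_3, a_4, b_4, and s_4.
a_1 = 3.5; b_1 = 5.5; c_1 = 4.5; s_1 = 0.5; a_2 = 3; b_2 = 1; c_2 = 5; p_2 = 3; q_2 = 1.5; a_3 = 5; b_3 = 1.5; c_3 = 4.5; s_3 = 1; a_4 = 4.5; b_4 = 5.5; s_4 = 1.5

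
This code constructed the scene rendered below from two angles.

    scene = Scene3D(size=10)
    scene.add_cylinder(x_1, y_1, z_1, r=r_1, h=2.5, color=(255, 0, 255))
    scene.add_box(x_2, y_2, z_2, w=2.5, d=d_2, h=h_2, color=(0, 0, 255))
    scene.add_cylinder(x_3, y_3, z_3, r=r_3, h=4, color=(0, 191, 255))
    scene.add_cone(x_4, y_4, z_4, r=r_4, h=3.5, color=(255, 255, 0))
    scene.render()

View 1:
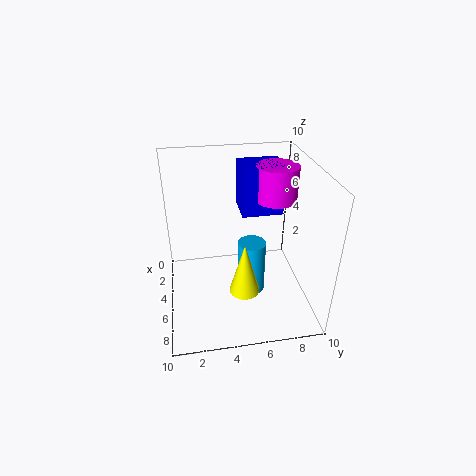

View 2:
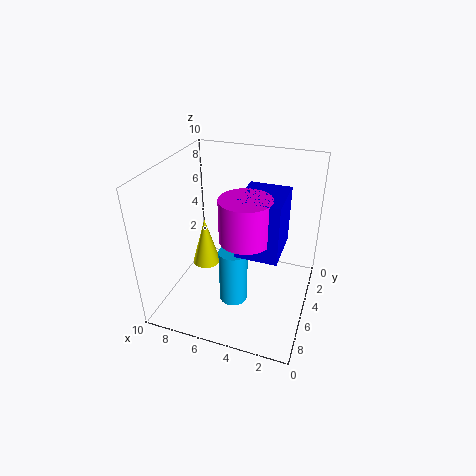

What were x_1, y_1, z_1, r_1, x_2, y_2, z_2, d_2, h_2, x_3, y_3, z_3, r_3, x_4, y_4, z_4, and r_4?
x_1 = 3.5, y_1 = 8, z_1 = 7, r_1 = 1.5, x_2 = 1.5, y_2 = 5.5, z_2 = 6, d_2 = 3, h_2 = 3.5, x_3 = 5, y_3 = 6, z_3 = 0.5, r_3 = 1, x_4 = 7.5, y_4 = 5, z_4 = 2.5, r_4 = 1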